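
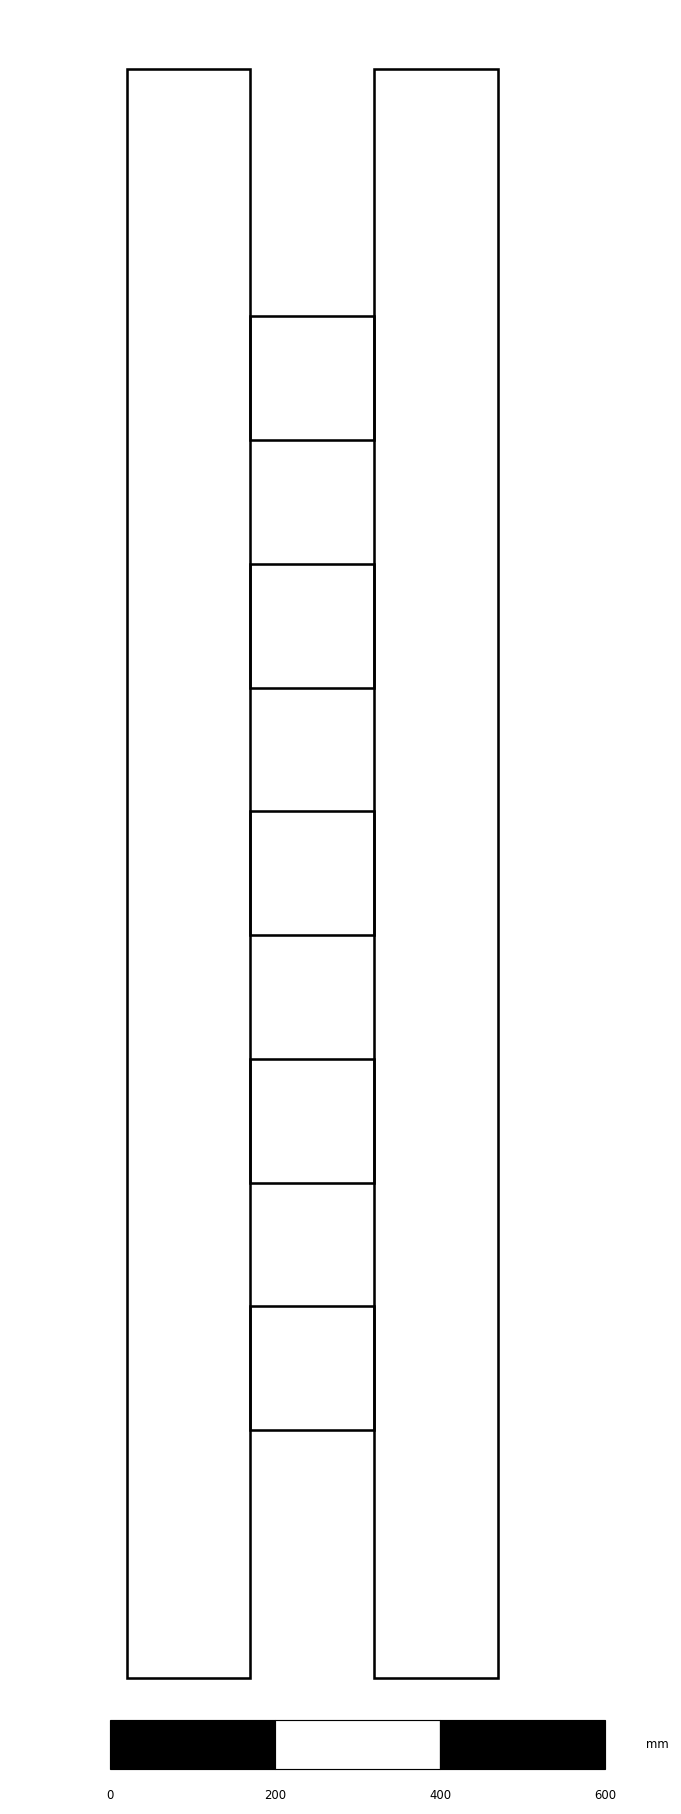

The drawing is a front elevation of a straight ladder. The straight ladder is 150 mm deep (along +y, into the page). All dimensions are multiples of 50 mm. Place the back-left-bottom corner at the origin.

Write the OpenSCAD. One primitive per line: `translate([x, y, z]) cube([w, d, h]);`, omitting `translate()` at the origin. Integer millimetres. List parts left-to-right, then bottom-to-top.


cube([150, 150, 1950]);
translate([150, 0, 300]) cube([150, 150, 150]);
translate([150, 0, 600]) cube([150, 150, 150]);
translate([150, 0, 900]) cube([150, 150, 150]);
translate([150, 0, 1200]) cube([150, 150, 150]);
translate([150, 0, 1500]) cube([150, 150, 150]);
translate([300, 0, 0]) cube([150, 150, 1950]);


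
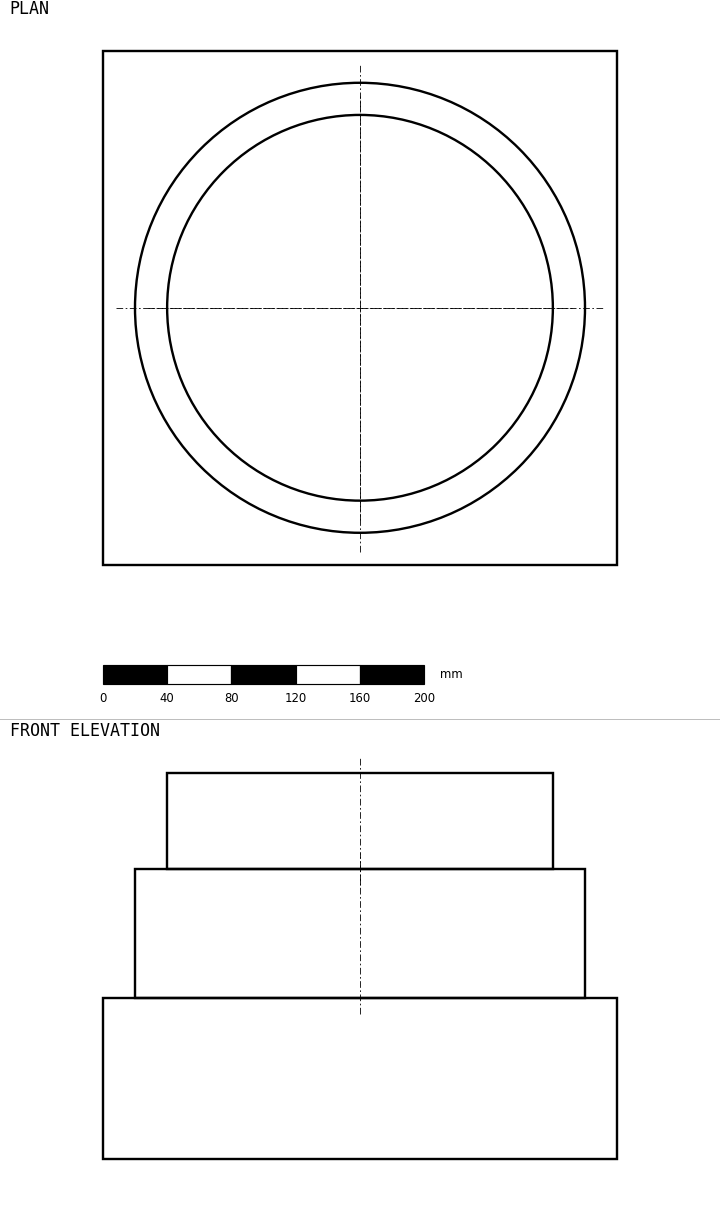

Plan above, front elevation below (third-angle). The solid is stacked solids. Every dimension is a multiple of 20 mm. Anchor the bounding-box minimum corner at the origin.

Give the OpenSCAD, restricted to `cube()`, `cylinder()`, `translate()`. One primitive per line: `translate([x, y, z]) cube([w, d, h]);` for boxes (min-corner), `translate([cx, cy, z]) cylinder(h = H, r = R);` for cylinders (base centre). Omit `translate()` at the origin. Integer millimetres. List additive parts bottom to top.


cube([320, 320, 100]);
translate([160, 160, 100]) cylinder(h = 80, r = 140);
translate([160, 160, 180]) cylinder(h = 60, r = 120);


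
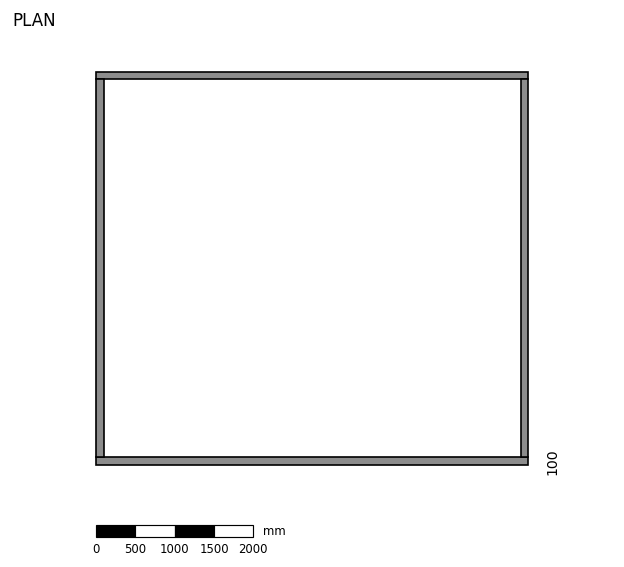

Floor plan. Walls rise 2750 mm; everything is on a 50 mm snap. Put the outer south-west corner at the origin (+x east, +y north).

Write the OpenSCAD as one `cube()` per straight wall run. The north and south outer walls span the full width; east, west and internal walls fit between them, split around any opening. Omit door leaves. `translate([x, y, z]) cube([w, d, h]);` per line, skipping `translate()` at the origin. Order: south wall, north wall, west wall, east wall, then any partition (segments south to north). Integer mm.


cube([5500, 100, 2750]);
translate([0, 4900, 0]) cube([5500, 100, 2750]);
translate([0, 100, 0]) cube([100, 4800, 2750]);
translate([5400, 100, 0]) cube([100, 4800, 2750]);


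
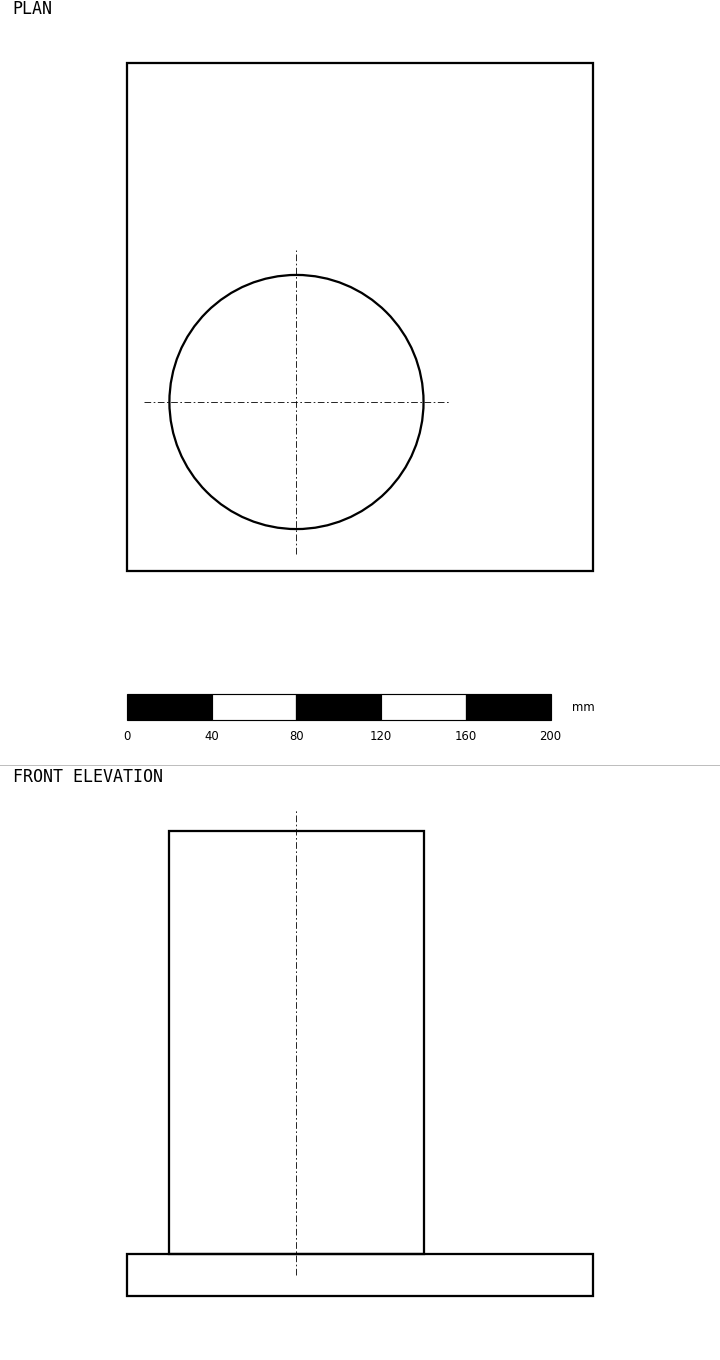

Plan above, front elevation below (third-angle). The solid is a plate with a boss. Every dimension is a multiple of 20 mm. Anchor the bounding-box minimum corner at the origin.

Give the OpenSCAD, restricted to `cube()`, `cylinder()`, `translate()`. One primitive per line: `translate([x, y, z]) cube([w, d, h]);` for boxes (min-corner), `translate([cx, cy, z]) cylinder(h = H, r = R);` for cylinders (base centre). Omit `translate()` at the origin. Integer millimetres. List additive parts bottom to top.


cube([220, 240, 20]);
translate([80, 80, 20]) cylinder(h = 200, r = 60);


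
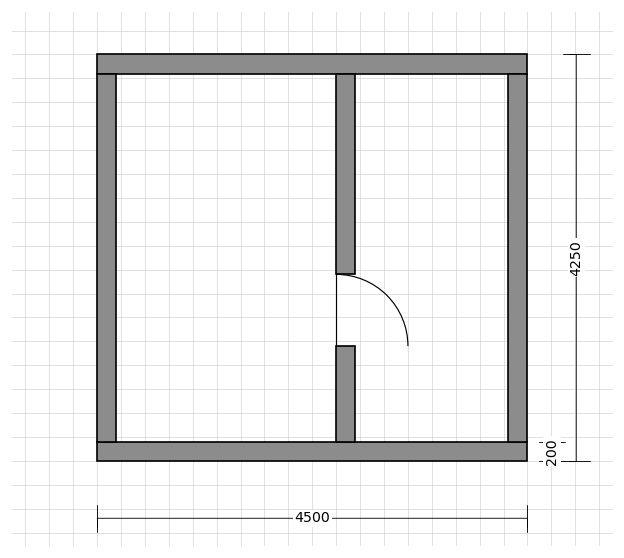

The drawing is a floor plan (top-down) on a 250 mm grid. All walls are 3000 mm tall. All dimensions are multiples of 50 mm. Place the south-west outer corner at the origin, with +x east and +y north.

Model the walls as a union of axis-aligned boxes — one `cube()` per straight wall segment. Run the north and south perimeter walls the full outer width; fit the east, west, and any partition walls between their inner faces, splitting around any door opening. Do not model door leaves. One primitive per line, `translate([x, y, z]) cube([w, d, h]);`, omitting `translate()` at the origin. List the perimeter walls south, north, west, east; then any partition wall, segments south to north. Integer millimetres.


cube([4500, 200, 3000]);
translate([0, 4050, 0]) cube([4500, 200, 3000]);
translate([0, 200, 0]) cube([200, 3850, 3000]);
translate([4300, 200, 0]) cube([200, 3850, 3000]);
translate([2500, 200, 0]) cube([200, 1000, 3000]);
translate([2500, 1950, 0]) cube([200, 2100, 3000]);


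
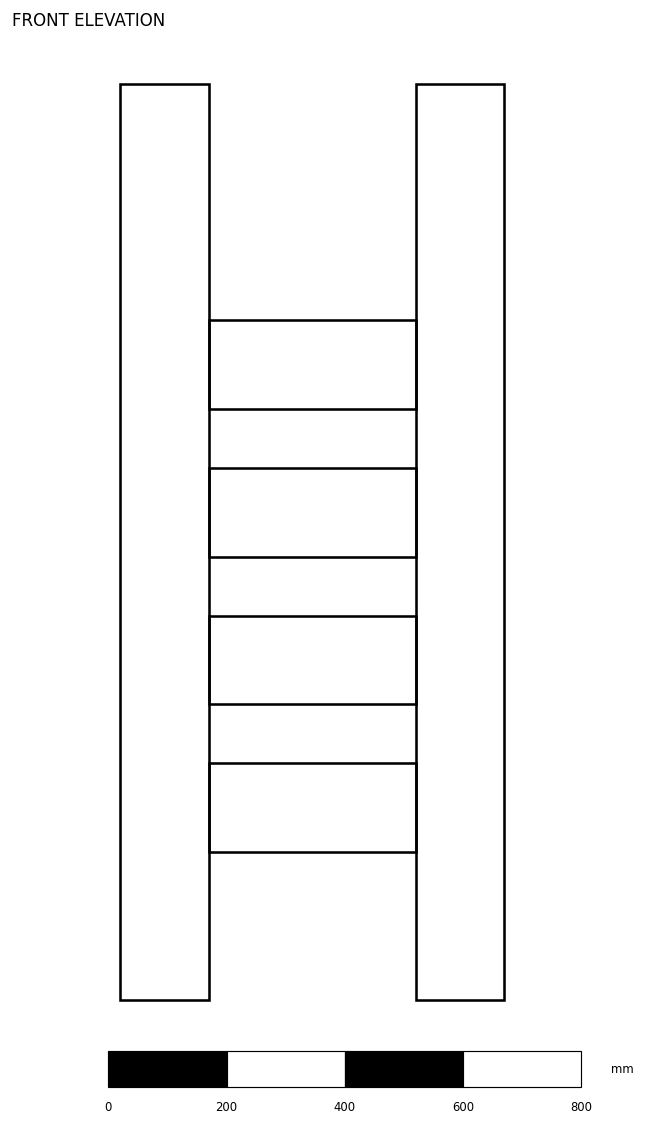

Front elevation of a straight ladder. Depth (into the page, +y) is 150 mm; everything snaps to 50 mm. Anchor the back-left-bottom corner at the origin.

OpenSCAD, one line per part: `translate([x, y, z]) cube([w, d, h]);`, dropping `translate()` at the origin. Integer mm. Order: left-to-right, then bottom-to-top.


cube([150, 150, 1550]);
translate([150, 0, 250]) cube([350, 150, 150]);
translate([150, 0, 500]) cube([350, 150, 150]);
translate([150, 0, 750]) cube([350, 150, 150]);
translate([150, 0, 1000]) cube([350, 150, 150]);
translate([500, 0, 0]) cube([150, 150, 1550]);


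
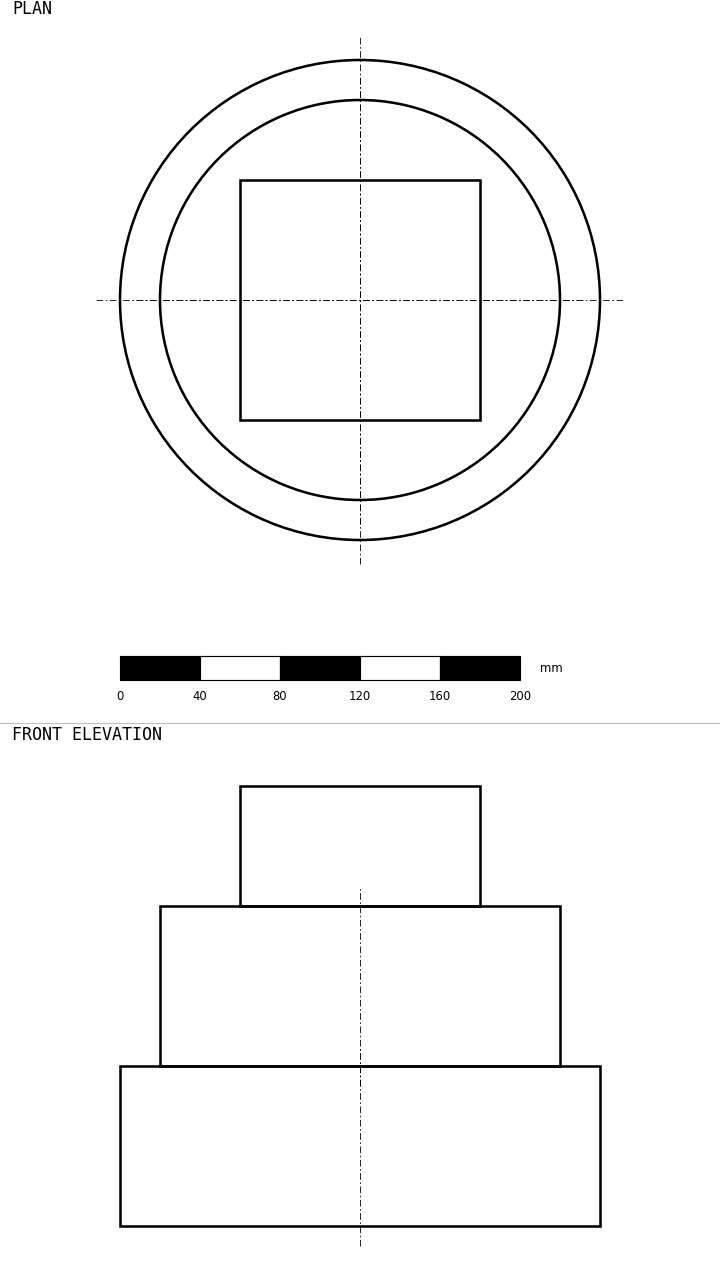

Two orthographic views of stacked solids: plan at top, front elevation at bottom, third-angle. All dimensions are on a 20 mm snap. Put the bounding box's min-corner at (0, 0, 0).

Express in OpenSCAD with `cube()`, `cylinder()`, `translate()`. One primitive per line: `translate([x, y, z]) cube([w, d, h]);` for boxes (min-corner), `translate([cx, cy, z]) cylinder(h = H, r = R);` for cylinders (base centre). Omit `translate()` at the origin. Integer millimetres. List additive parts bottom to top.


translate([120, 120, 0]) cylinder(h = 80, r = 120);
translate([120, 120, 80]) cylinder(h = 80, r = 100);
translate([60, 60, 160]) cube([120, 120, 60]);


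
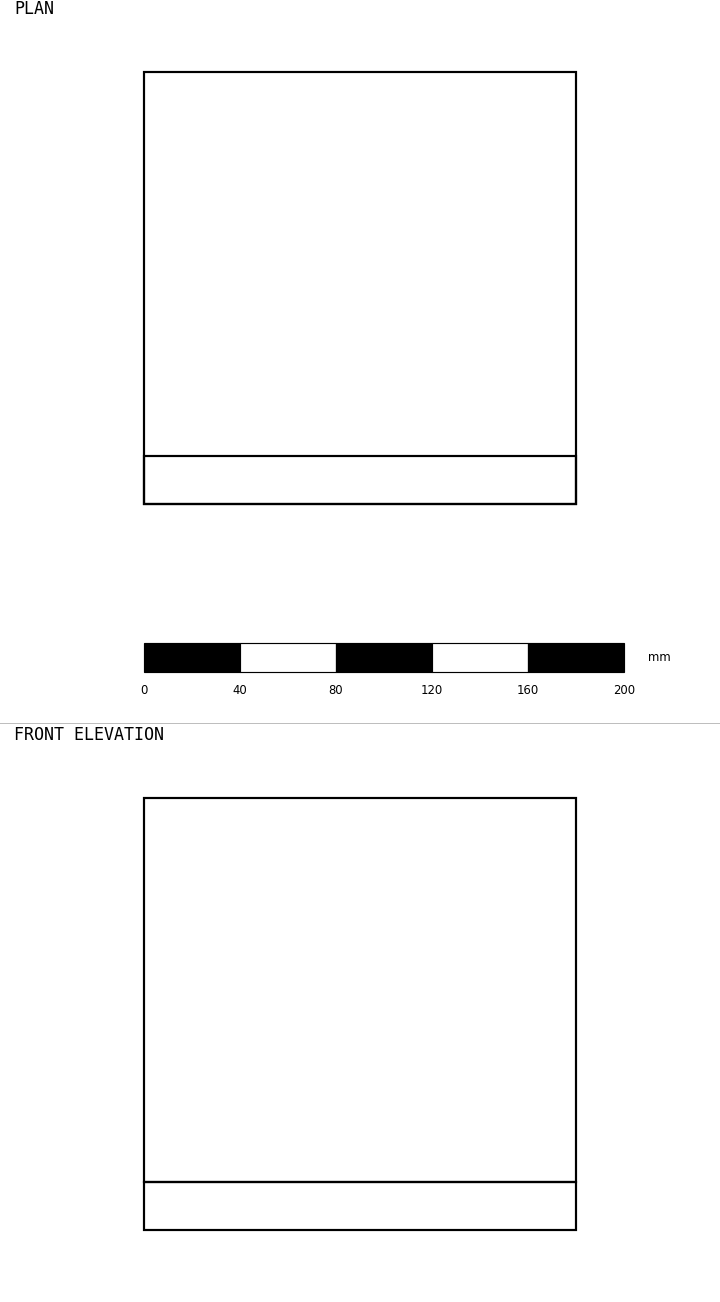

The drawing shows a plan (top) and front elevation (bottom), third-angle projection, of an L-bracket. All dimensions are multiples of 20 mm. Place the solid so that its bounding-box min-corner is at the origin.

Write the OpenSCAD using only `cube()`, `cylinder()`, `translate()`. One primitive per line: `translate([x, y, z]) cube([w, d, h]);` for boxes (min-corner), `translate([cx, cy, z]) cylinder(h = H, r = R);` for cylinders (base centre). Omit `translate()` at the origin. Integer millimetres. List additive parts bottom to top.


cube([180, 180, 20]);
translate([0, 0, 20]) cube([180, 20, 160]);


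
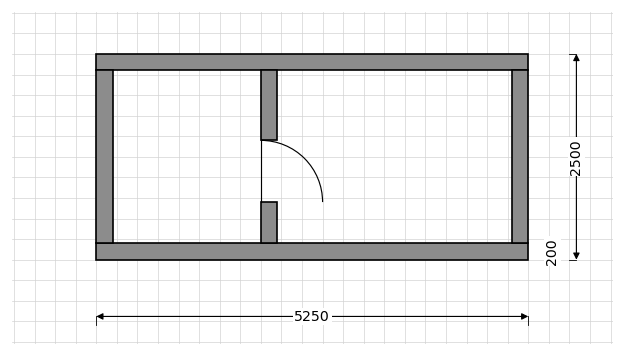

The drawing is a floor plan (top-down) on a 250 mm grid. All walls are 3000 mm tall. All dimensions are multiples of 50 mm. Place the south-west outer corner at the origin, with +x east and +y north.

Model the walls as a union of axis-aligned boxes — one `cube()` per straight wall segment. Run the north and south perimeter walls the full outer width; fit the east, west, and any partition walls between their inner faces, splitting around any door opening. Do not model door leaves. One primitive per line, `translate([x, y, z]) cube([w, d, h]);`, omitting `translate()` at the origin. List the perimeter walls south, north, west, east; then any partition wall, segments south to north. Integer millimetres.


cube([5250, 200, 3000]);
translate([0, 2300, 0]) cube([5250, 200, 3000]);
translate([0, 200, 0]) cube([200, 2100, 3000]);
translate([5050, 200, 0]) cube([200, 2100, 3000]);
translate([2000, 200, 0]) cube([200, 500, 3000]);
translate([2000, 1450, 0]) cube([200, 850, 3000]);


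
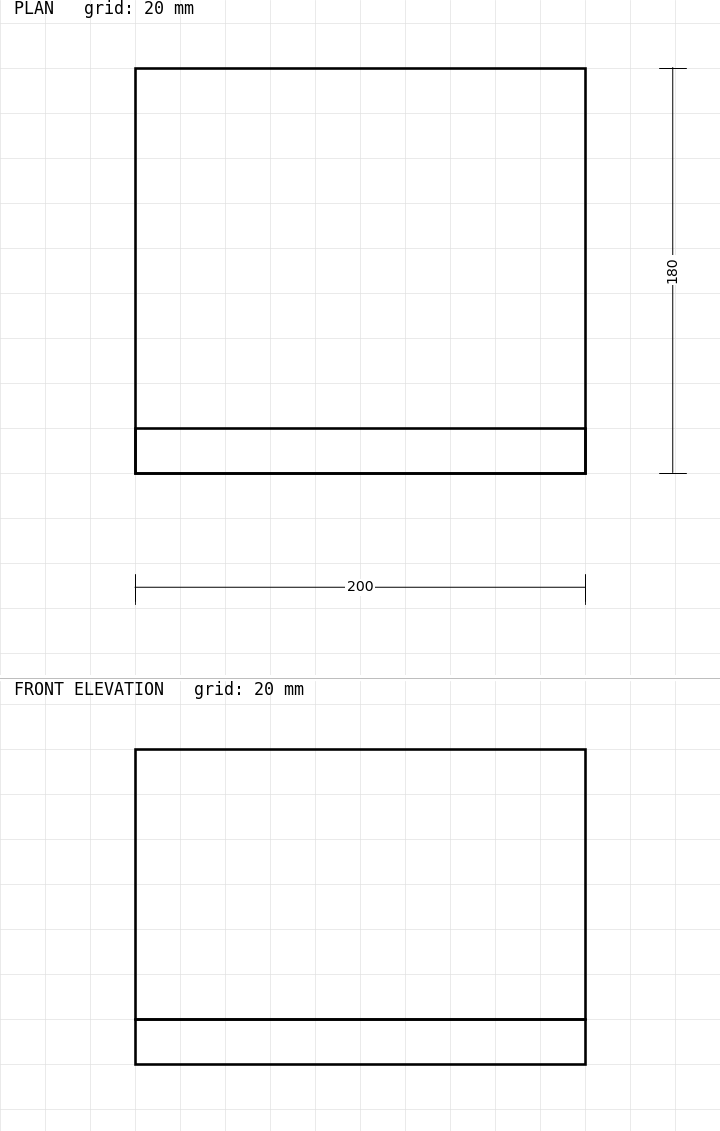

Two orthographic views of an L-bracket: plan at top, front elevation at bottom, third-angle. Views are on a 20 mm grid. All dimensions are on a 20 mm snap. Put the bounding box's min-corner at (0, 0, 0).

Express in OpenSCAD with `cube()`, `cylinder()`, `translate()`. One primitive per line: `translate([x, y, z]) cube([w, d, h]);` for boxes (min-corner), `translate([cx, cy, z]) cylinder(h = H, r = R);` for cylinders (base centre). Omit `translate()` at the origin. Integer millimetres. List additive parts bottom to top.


cube([200, 180, 20]);
translate([0, 0, 20]) cube([200, 20, 120]);


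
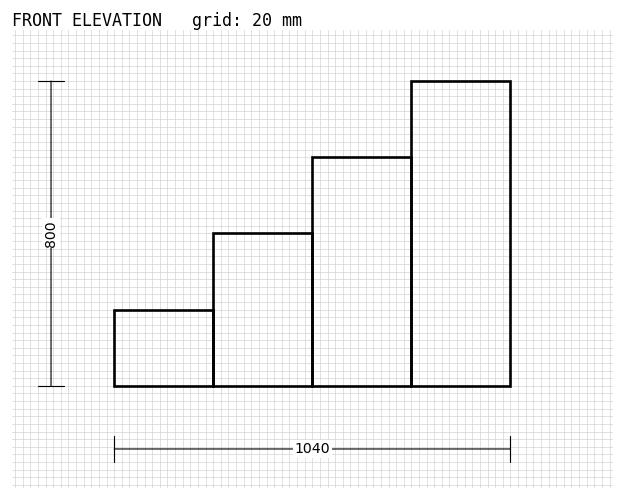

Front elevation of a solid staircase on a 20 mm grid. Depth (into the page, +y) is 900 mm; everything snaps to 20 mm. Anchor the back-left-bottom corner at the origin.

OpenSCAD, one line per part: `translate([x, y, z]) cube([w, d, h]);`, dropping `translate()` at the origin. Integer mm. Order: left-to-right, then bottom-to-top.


cube([260, 900, 200]);
translate([260, 0, 0]) cube([260, 900, 400]);
translate([520, 0, 0]) cube([260, 900, 600]);
translate([780, 0, 0]) cube([260, 900, 800]);


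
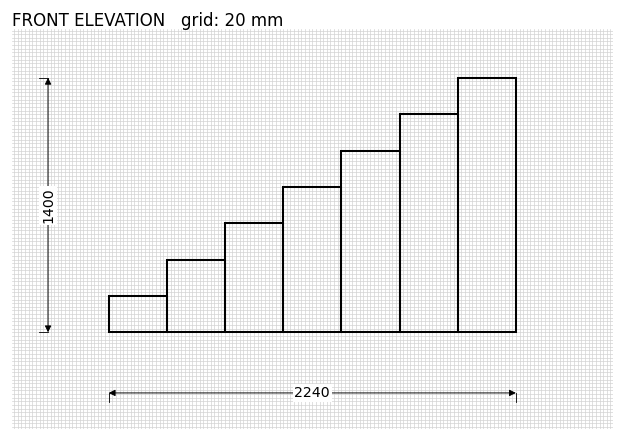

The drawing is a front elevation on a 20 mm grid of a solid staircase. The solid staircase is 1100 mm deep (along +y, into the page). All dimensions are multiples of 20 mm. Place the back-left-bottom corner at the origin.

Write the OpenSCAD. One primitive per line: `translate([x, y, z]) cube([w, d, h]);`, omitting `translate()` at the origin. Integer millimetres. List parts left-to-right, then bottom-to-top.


cube([320, 1100, 200]);
translate([320, 0, 0]) cube([320, 1100, 400]);
translate([640, 0, 0]) cube([320, 1100, 600]);
translate([960, 0, 0]) cube([320, 1100, 800]);
translate([1280, 0, 0]) cube([320, 1100, 1000]);
translate([1600, 0, 0]) cube([320, 1100, 1200]);
translate([1920, 0, 0]) cube([320, 1100, 1400]);


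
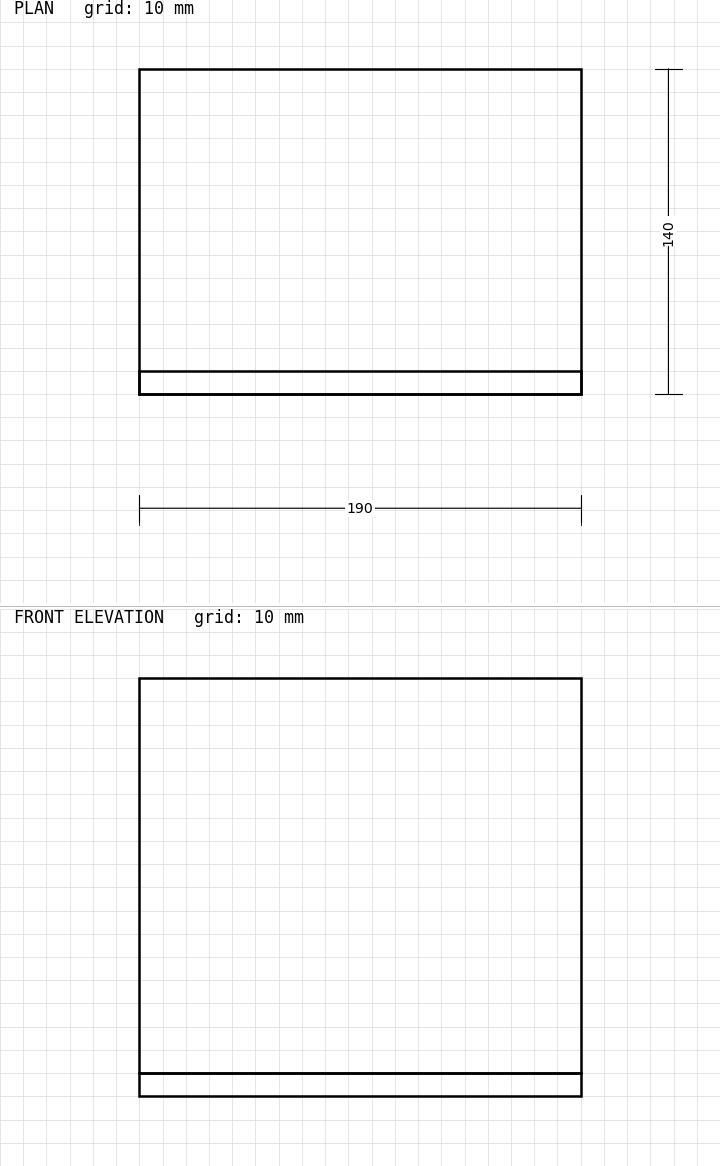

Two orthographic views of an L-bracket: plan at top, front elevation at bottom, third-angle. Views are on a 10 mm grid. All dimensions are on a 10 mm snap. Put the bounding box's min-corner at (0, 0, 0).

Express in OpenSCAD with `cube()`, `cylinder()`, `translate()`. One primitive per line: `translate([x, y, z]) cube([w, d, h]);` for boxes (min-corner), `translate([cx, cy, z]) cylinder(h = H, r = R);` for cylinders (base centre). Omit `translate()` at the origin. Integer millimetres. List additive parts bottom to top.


cube([190, 140, 10]);
translate([0, 0, 10]) cube([190, 10, 170]);


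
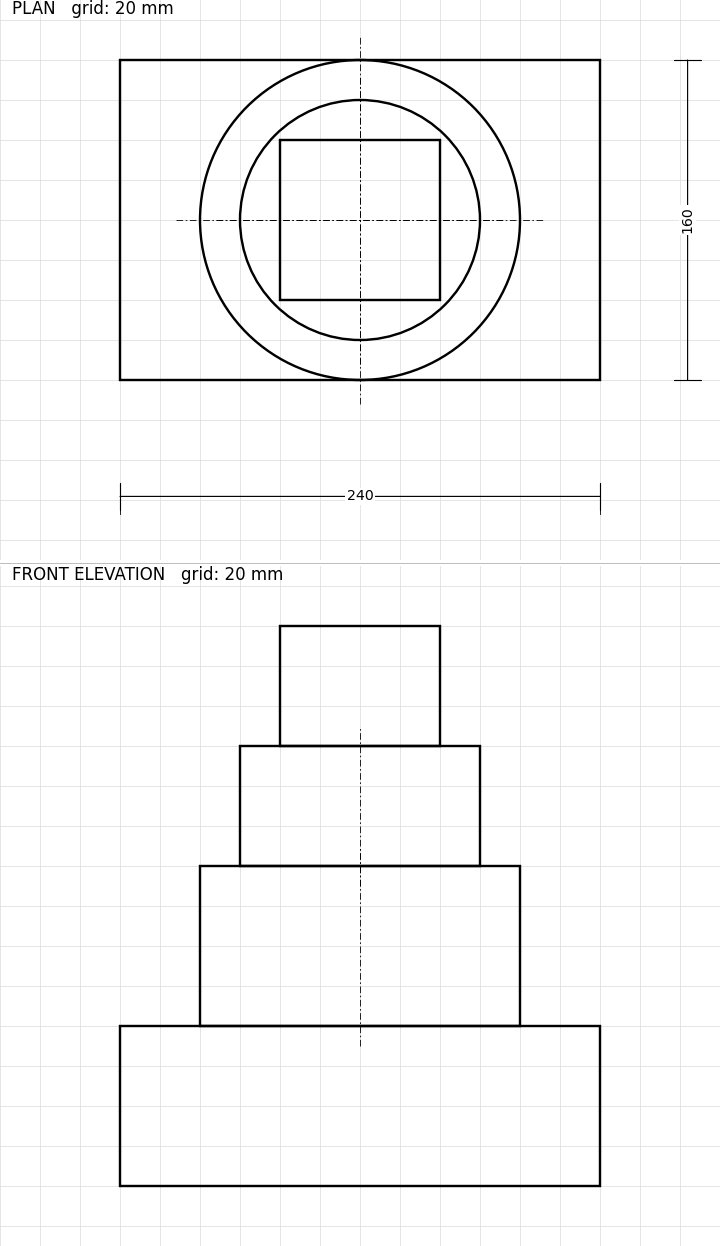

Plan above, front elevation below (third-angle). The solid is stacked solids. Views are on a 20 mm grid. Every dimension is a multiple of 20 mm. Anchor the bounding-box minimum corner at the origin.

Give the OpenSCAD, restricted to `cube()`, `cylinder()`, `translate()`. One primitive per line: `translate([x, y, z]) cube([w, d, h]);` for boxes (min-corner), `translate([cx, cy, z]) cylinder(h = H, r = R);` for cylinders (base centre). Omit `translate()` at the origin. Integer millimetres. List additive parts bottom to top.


cube([240, 160, 80]);
translate([120, 80, 80]) cylinder(h = 80, r = 80);
translate([120, 80, 160]) cylinder(h = 60, r = 60);
translate([80, 40, 220]) cube([80, 80, 60]);


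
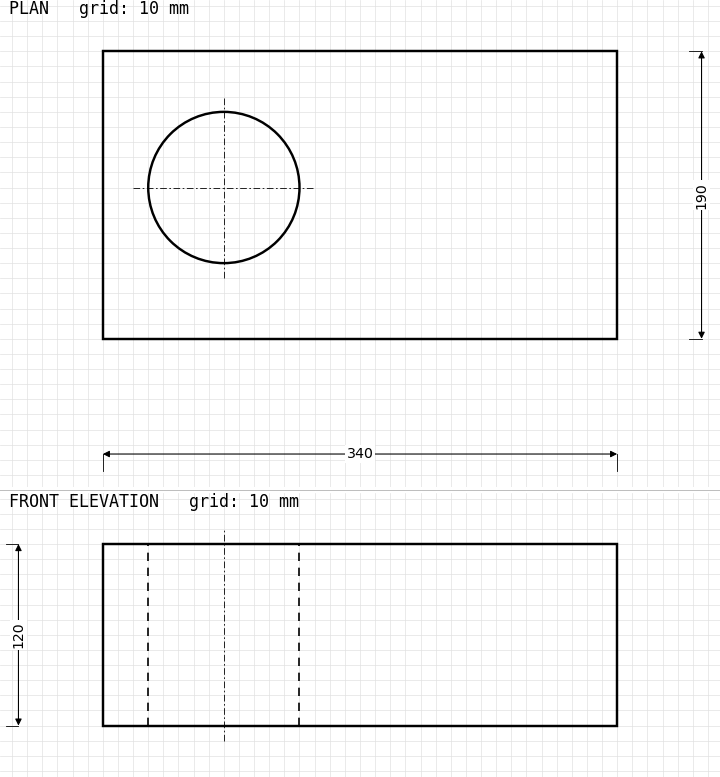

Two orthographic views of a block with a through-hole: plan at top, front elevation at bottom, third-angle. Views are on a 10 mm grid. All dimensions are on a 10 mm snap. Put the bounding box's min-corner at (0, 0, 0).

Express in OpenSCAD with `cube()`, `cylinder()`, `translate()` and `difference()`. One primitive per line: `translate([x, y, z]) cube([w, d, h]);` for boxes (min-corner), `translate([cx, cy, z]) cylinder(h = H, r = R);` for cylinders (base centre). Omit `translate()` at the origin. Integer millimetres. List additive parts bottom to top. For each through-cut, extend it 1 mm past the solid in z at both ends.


difference() {
  cube([340, 190, 120]);
  translate([80, 100, -1]) cylinder(h = 122, r = 50);
}


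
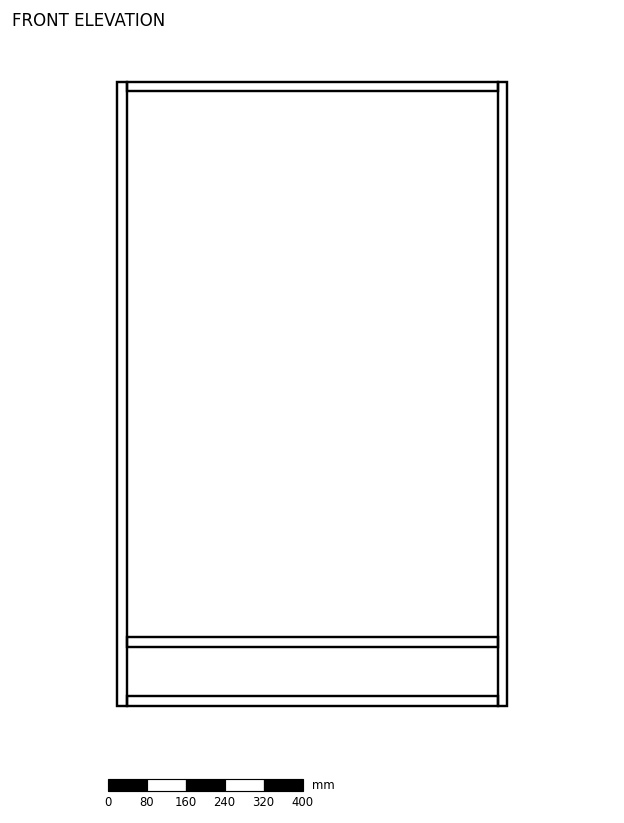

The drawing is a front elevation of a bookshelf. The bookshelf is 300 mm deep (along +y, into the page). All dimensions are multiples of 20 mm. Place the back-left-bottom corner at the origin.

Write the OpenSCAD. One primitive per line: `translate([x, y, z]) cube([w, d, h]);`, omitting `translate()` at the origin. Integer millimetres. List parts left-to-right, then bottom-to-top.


cube([20, 300, 1280]);
translate([20, 0, 0]) cube([760, 300, 20]);
translate([20, 0, 120]) cube([760, 300, 20]);
translate([20, 0, 1260]) cube([760, 300, 20]);
translate([780, 0, 0]) cube([20, 300, 1280]);


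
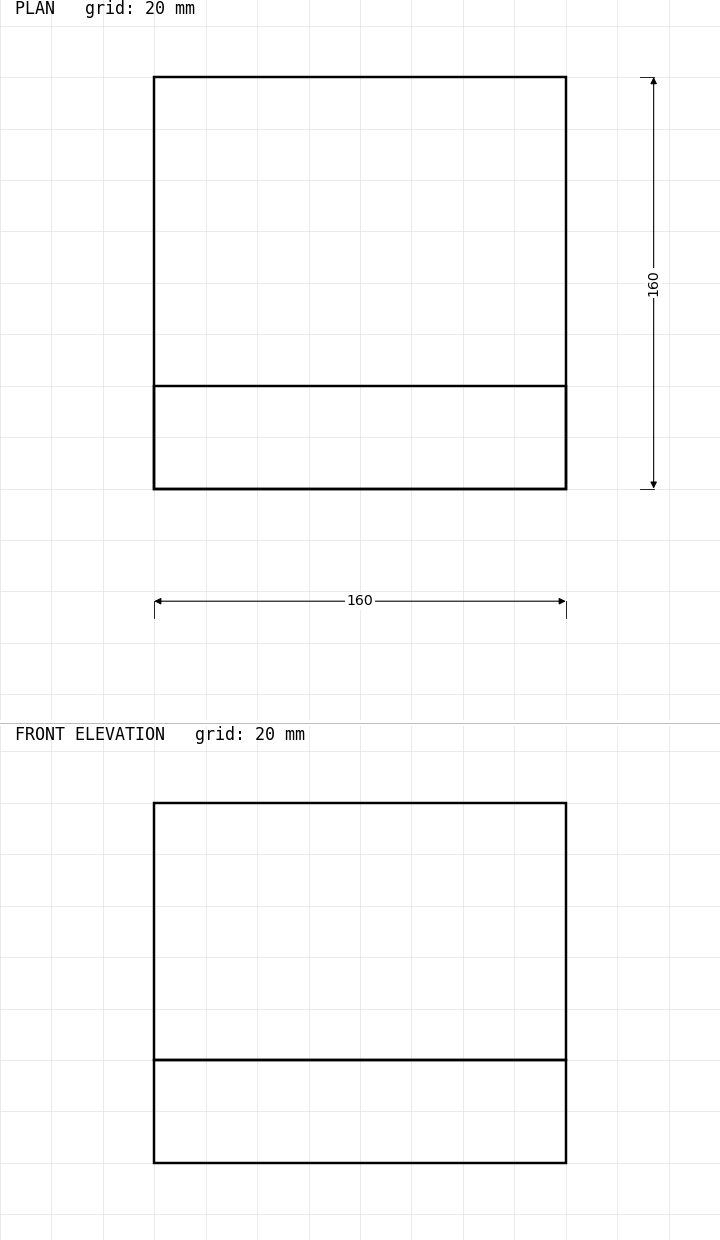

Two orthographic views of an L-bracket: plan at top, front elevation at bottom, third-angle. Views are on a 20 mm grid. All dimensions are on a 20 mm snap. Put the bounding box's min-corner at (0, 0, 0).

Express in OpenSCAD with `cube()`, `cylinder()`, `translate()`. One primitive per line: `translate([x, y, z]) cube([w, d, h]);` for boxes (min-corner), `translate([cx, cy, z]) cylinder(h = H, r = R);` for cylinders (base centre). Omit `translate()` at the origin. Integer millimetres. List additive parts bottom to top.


cube([160, 160, 40]);
translate([0, 0, 40]) cube([160, 40, 100]);


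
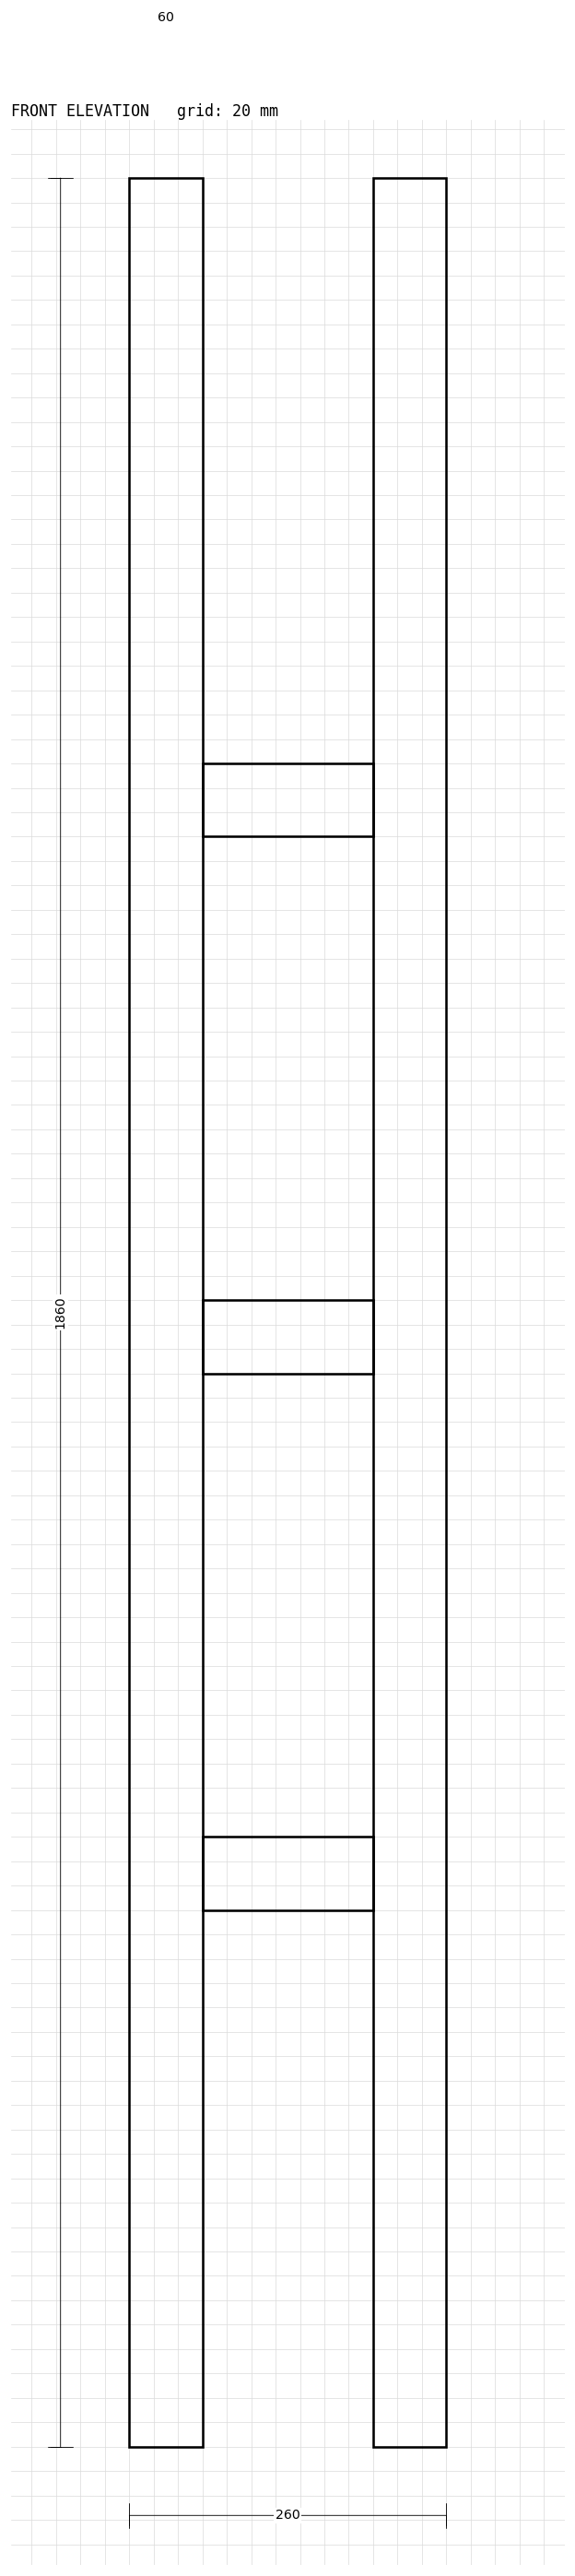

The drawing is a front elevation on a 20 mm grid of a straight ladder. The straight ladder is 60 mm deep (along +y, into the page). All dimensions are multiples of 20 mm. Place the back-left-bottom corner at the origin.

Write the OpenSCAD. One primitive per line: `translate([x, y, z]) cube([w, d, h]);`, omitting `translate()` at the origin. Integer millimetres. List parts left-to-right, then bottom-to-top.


cube([60, 60, 1860]);
translate([60, 0, 440]) cube([140, 60, 60]);
translate([60, 0, 880]) cube([140, 60, 60]);
translate([60, 0, 1320]) cube([140, 60, 60]);
translate([200, 0, 0]) cube([60, 60, 1860]);


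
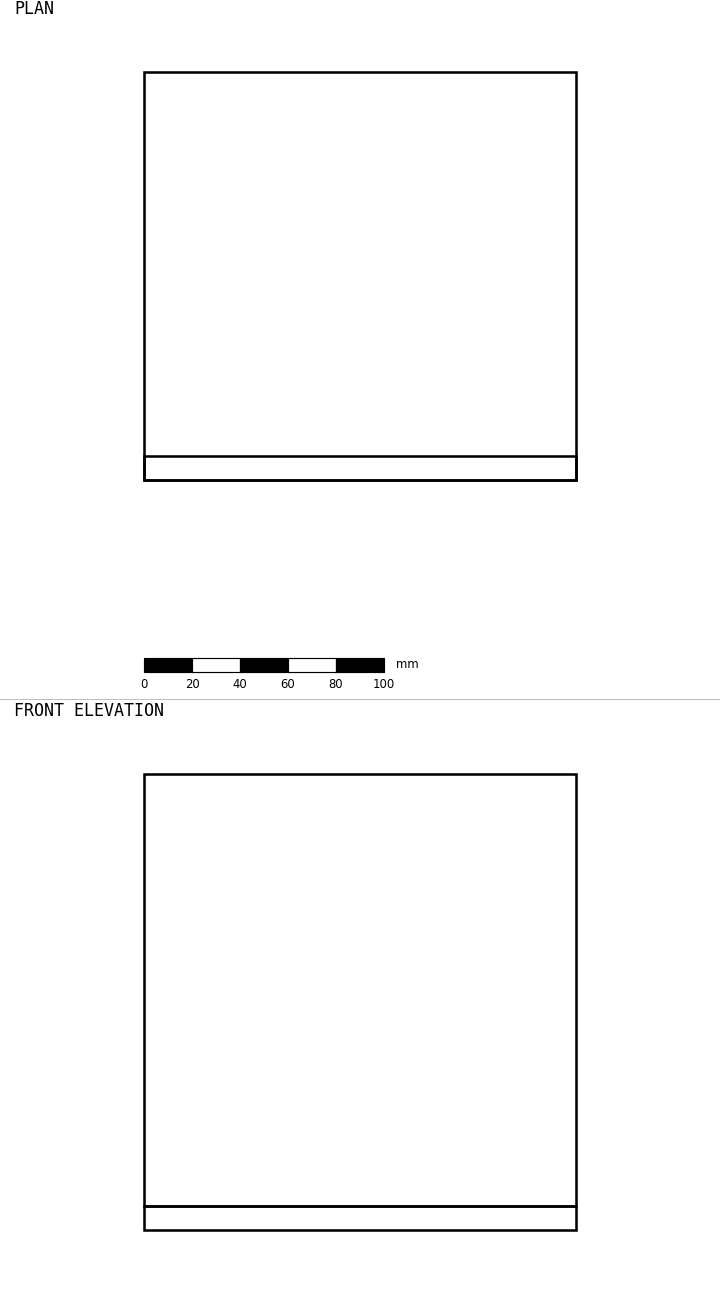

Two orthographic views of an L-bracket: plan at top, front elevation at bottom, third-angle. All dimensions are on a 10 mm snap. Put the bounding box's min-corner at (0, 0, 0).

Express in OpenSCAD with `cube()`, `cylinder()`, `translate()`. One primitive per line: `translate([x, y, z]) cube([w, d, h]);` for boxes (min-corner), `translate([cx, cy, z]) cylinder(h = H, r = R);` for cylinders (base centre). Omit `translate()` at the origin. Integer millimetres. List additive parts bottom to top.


cube([180, 170, 10]);
translate([0, 0, 10]) cube([180, 10, 180]);


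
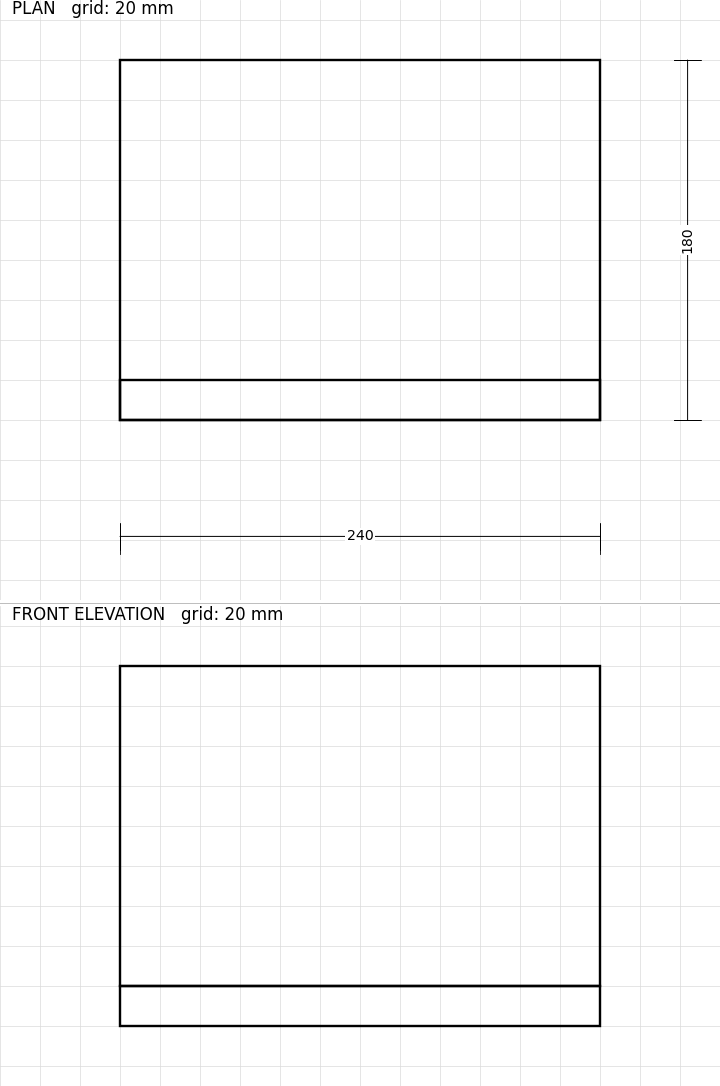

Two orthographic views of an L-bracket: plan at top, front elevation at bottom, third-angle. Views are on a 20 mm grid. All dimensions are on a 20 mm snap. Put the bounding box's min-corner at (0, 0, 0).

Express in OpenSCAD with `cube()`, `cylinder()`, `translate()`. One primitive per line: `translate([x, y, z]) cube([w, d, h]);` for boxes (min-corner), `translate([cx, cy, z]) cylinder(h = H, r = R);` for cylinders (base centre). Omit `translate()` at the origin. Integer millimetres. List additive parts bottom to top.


cube([240, 180, 20]);
translate([0, 0, 20]) cube([240, 20, 160]);


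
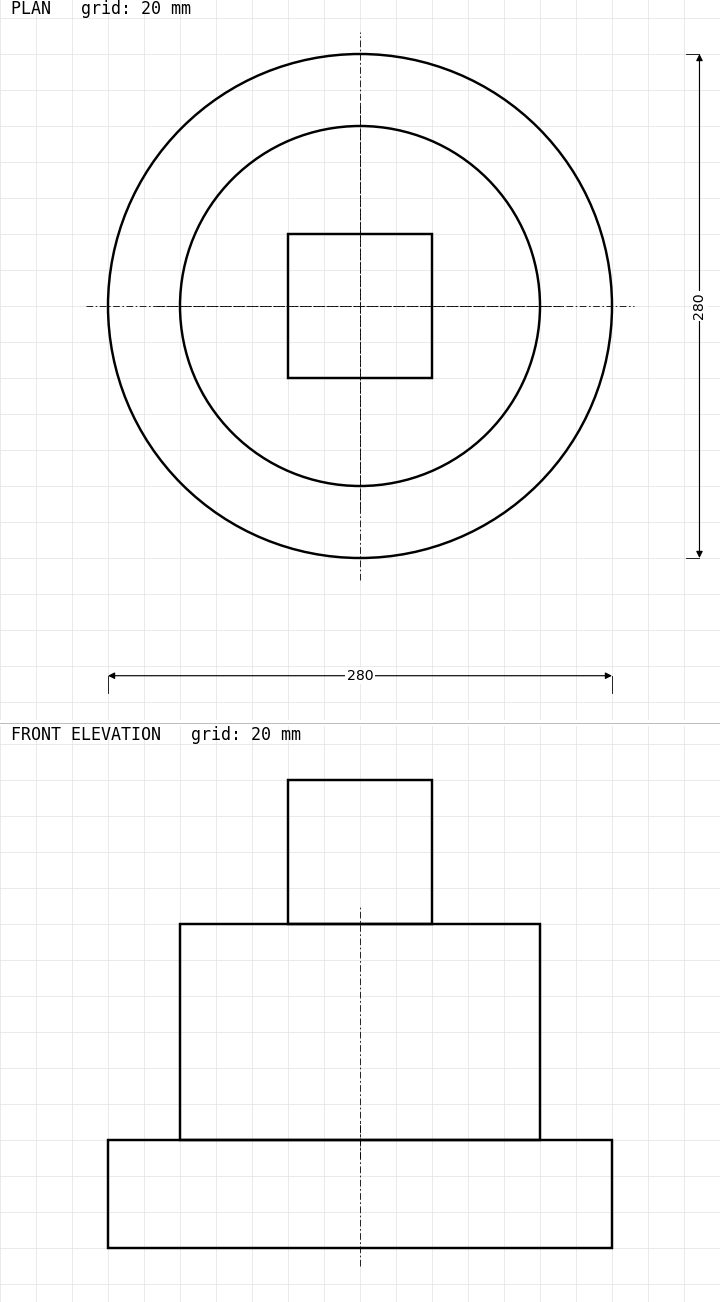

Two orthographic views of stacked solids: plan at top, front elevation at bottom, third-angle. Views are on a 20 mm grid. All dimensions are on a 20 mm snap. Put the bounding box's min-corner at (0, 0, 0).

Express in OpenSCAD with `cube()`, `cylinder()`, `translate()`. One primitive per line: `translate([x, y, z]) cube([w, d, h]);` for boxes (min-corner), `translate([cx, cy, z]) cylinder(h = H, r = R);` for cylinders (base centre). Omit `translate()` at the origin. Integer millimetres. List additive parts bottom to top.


translate([140, 140, 0]) cylinder(h = 60, r = 140);
translate([140, 140, 60]) cylinder(h = 120, r = 100);
translate([100, 100, 180]) cube([80, 80, 80]);


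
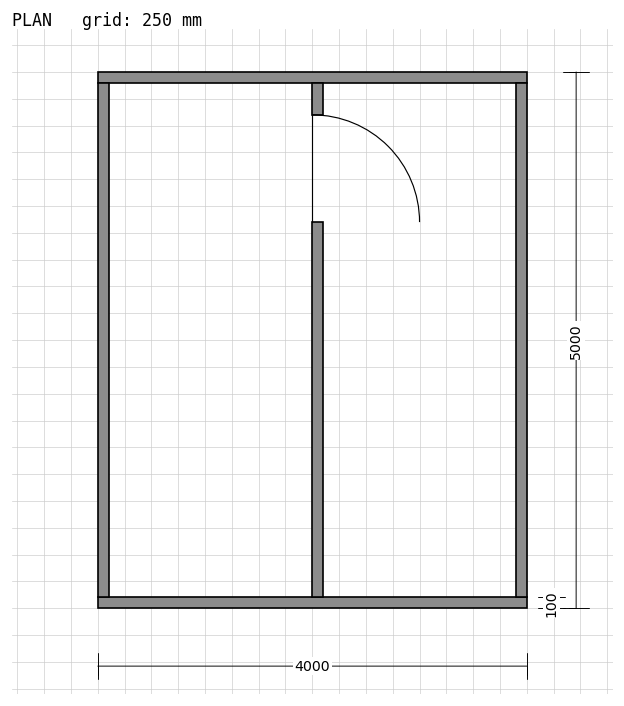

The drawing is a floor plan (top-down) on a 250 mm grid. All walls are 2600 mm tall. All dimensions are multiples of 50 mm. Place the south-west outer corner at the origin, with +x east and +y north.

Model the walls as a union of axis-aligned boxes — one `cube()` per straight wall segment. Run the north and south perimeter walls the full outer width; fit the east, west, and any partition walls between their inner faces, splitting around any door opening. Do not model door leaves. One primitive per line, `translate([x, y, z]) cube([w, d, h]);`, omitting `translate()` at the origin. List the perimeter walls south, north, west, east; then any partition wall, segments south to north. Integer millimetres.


cube([4000, 100, 2600]);
translate([0, 4900, 0]) cube([4000, 100, 2600]);
translate([0, 100, 0]) cube([100, 4800, 2600]);
translate([3900, 100, 0]) cube([100, 4800, 2600]);
translate([2000, 100, 0]) cube([100, 3500, 2600]);
translate([2000, 4600, 0]) cube([100, 300, 2600]);


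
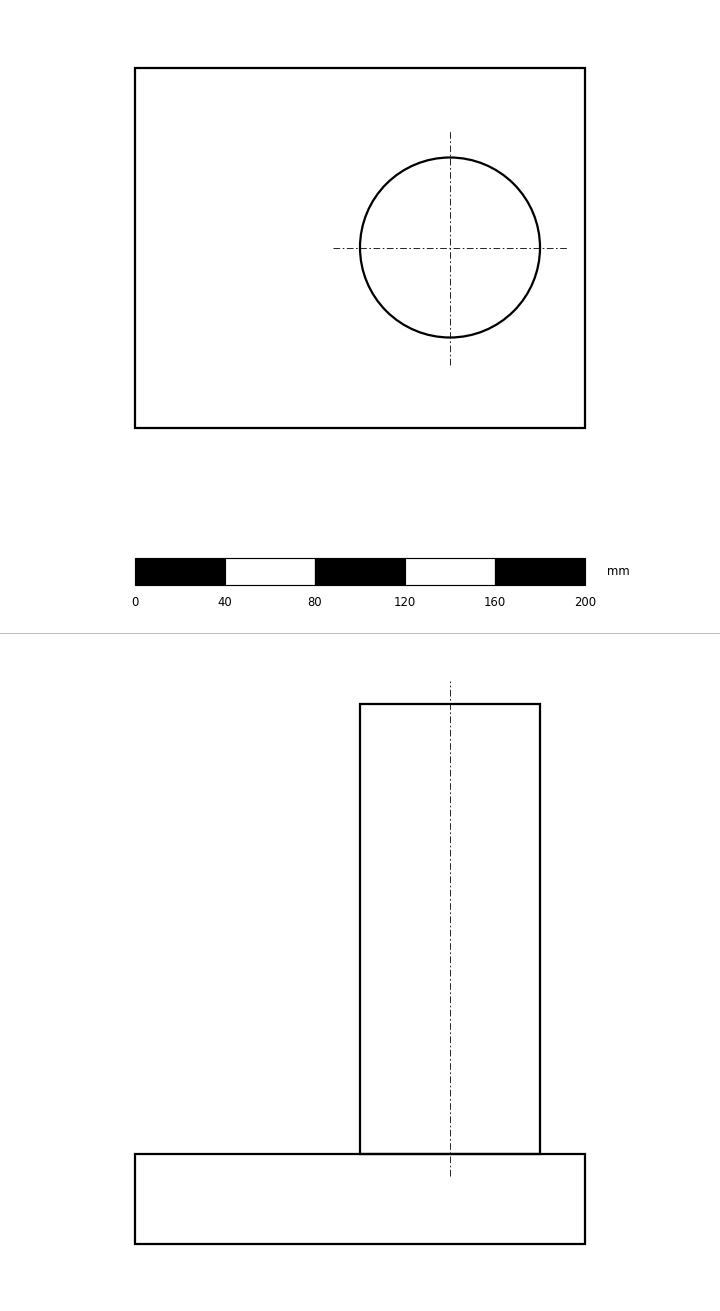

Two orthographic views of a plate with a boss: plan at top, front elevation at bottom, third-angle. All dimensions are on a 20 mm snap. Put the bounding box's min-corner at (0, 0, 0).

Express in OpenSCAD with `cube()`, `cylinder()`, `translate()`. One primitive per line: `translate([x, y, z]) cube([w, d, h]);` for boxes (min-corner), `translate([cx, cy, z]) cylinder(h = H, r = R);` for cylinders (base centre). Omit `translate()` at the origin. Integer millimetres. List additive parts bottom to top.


cube([200, 160, 40]);
translate([140, 80, 40]) cylinder(h = 200, r = 40);


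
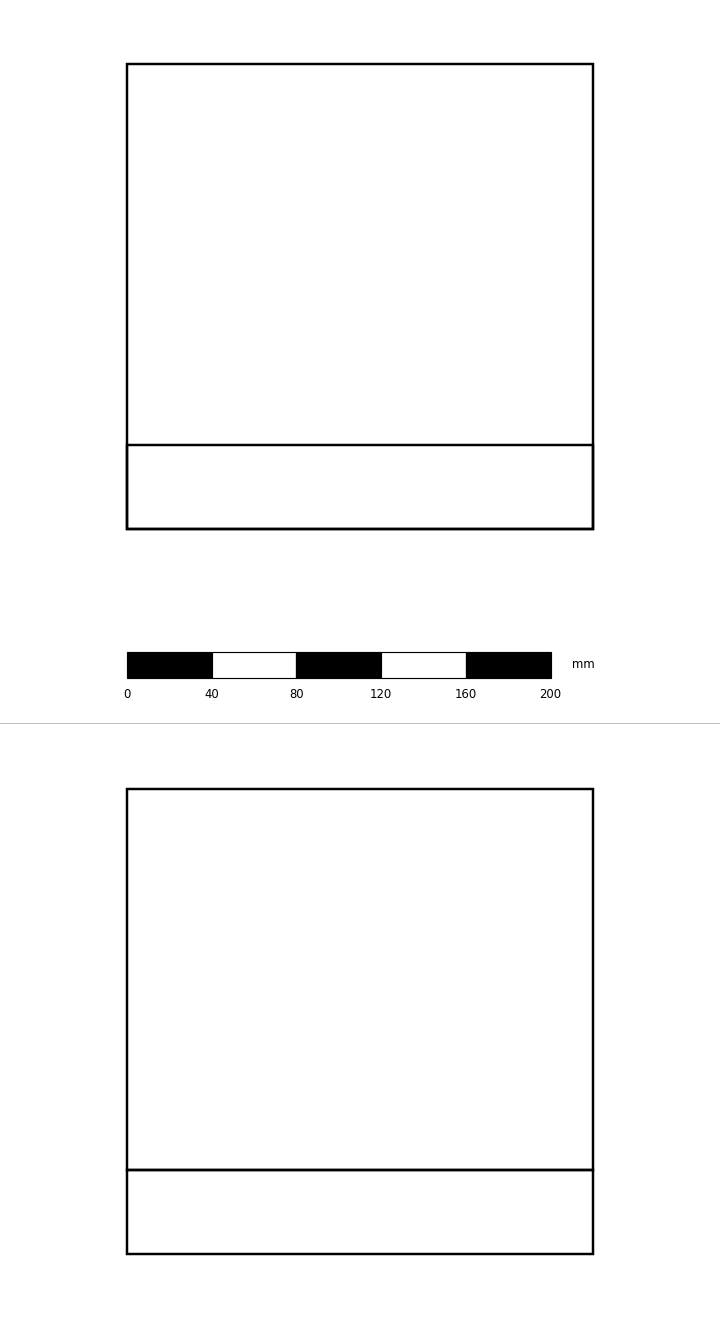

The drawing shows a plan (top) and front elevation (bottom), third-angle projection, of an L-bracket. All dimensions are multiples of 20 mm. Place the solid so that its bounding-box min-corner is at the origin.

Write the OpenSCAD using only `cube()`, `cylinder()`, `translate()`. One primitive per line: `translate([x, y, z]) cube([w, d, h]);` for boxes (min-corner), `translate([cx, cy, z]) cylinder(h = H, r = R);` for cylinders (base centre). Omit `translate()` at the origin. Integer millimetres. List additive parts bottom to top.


cube([220, 220, 40]);
translate([0, 0, 40]) cube([220, 40, 180]);


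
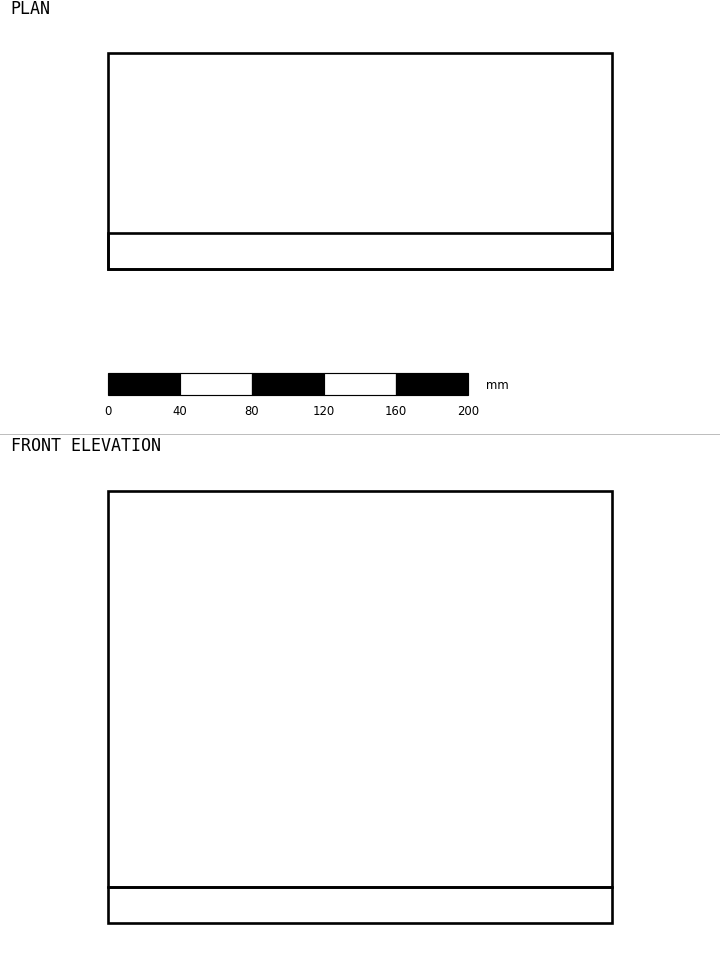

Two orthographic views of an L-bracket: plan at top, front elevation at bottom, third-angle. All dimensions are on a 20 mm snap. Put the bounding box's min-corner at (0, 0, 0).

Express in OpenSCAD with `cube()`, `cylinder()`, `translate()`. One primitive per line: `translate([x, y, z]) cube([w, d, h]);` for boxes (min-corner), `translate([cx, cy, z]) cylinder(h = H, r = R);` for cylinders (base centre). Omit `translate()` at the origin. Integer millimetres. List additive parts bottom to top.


cube([280, 120, 20]);
translate([0, 0, 20]) cube([280, 20, 220]);


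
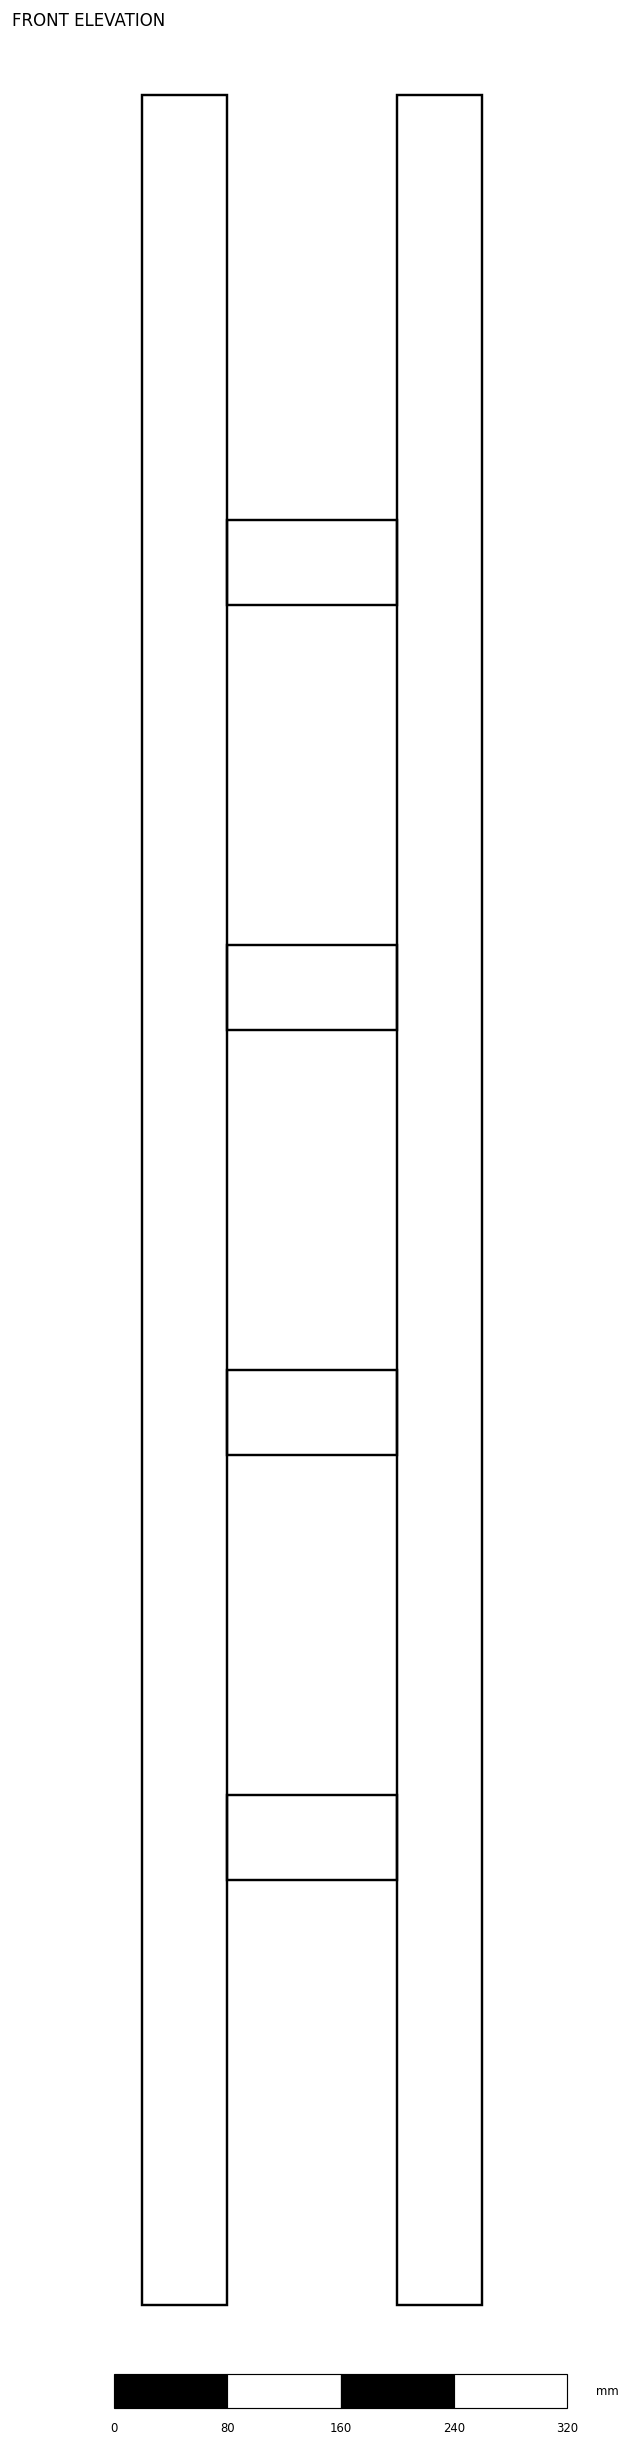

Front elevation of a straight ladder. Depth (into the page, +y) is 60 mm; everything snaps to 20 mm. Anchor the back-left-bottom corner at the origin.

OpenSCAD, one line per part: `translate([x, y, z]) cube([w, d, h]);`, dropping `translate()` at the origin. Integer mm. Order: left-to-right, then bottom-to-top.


cube([60, 60, 1560]);
translate([60, 0, 300]) cube([120, 60, 60]);
translate([60, 0, 600]) cube([120, 60, 60]);
translate([60, 0, 900]) cube([120, 60, 60]);
translate([60, 0, 1200]) cube([120, 60, 60]);
translate([180, 0, 0]) cube([60, 60, 1560]);


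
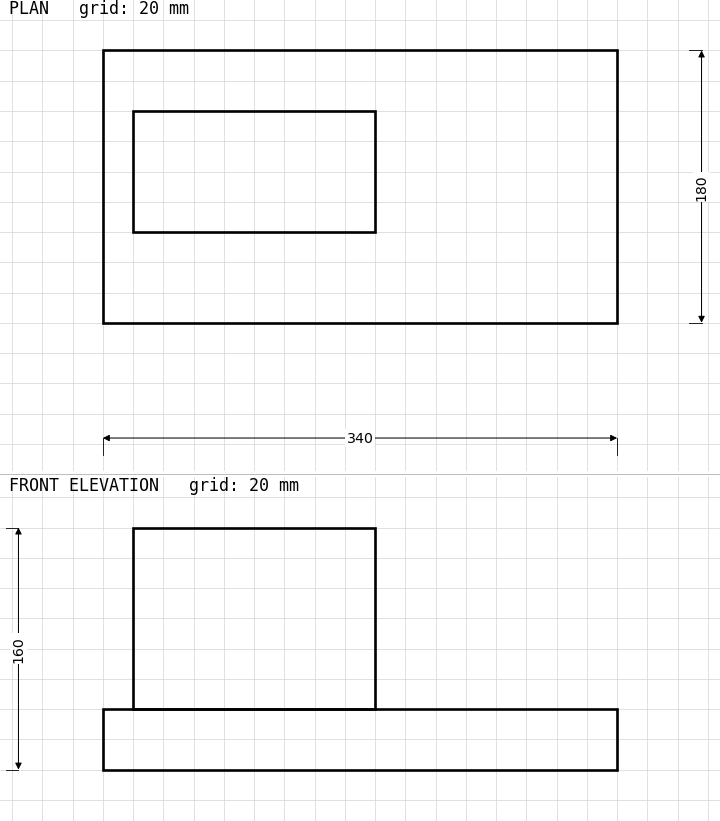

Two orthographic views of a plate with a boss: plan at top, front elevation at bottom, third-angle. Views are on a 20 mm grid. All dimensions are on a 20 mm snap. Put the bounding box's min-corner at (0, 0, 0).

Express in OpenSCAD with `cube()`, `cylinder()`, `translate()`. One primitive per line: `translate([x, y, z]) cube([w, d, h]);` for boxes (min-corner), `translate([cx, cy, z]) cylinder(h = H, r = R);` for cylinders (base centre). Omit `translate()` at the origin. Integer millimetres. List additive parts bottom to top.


cube([340, 180, 40]);
translate([20, 60, 40]) cube([160, 80, 120]);


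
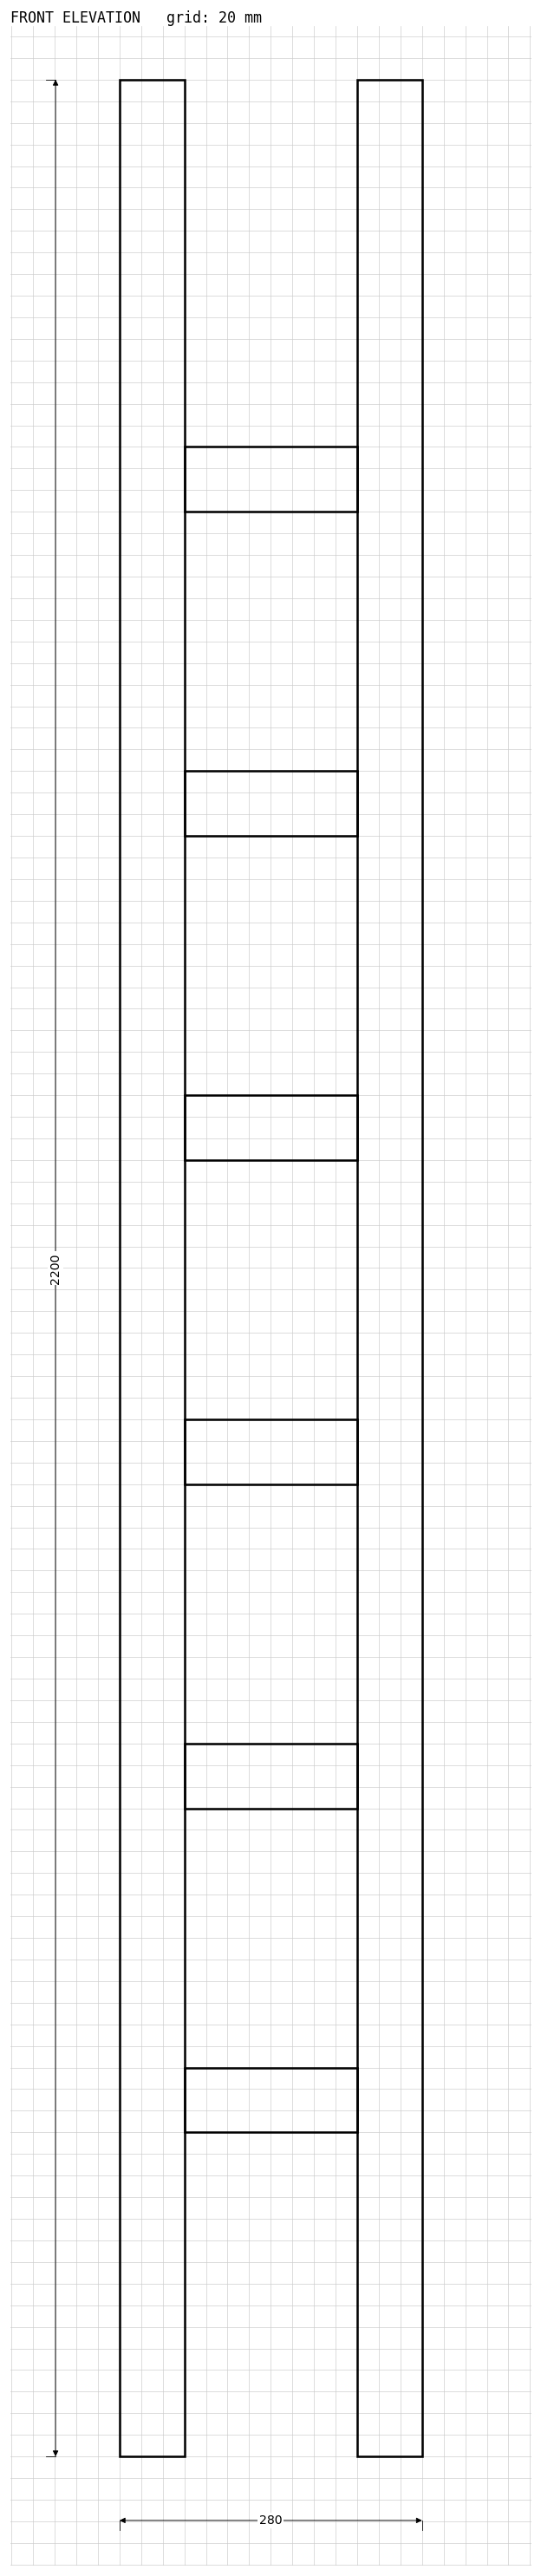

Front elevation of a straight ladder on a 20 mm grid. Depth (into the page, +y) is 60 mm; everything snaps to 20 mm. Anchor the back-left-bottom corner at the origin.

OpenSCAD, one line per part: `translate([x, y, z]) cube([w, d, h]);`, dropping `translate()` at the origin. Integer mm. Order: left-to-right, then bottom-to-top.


cube([60, 60, 2200]);
translate([60, 0, 300]) cube([160, 60, 60]);
translate([60, 0, 600]) cube([160, 60, 60]);
translate([60, 0, 900]) cube([160, 60, 60]);
translate([60, 0, 1200]) cube([160, 60, 60]);
translate([60, 0, 1500]) cube([160, 60, 60]);
translate([60, 0, 1800]) cube([160, 60, 60]);
translate([220, 0, 0]) cube([60, 60, 2200]);


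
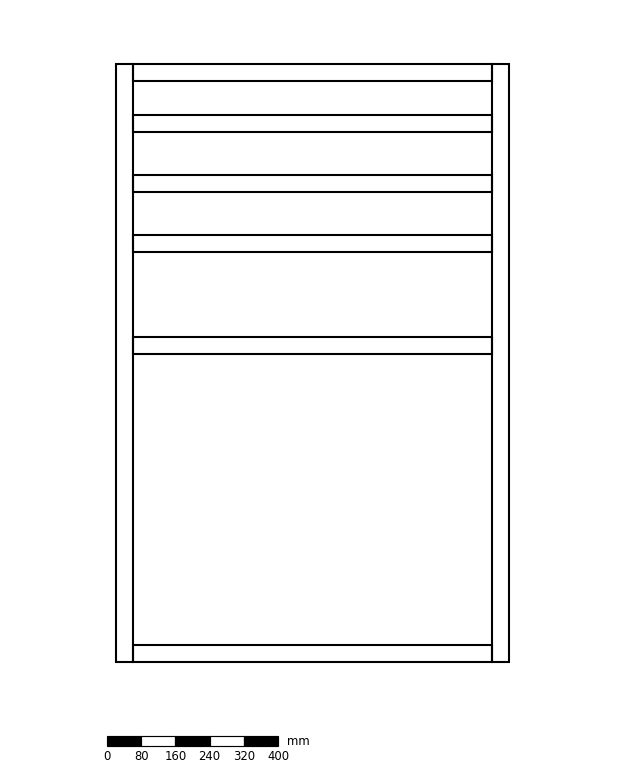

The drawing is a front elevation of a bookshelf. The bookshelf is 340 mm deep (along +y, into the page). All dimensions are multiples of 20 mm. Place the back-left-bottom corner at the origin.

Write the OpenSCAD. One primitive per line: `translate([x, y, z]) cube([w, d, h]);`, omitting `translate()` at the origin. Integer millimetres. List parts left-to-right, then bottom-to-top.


cube([40, 340, 1400]);
translate([40, 0, 0]) cube([840, 340, 40]);
translate([40, 0, 720]) cube([840, 340, 40]);
translate([40, 0, 960]) cube([840, 340, 40]);
translate([40, 0, 1100]) cube([840, 340, 40]);
translate([40, 0, 1240]) cube([840, 340, 40]);
translate([40, 0, 1360]) cube([840, 340, 40]);
translate([880, 0, 0]) cube([40, 340, 1400]);


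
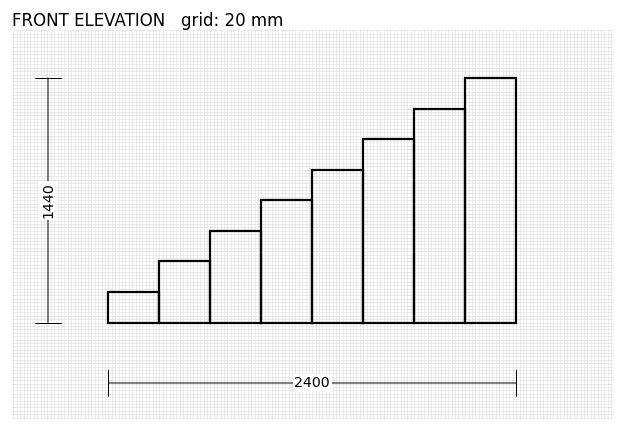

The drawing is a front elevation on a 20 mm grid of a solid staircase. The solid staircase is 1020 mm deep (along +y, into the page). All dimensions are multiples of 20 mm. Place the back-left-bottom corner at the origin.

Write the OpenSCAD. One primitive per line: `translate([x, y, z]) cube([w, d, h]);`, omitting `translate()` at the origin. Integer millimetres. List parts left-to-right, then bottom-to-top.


cube([300, 1020, 180]);
translate([300, 0, 0]) cube([300, 1020, 360]);
translate([600, 0, 0]) cube([300, 1020, 540]);
translate([900, 0, 0]) cube([300, 1020, 720]);
translate([1200, 0, 0]) cube([300, 1020, 900]);
translate([1500, 0, 0]) cube([300, 1020, 1080]);
translate([1800, 0, 0]) cube([300, 1020, 1260]);
translate([2100, 0, 0]) cube([300, 1020, 1440]);


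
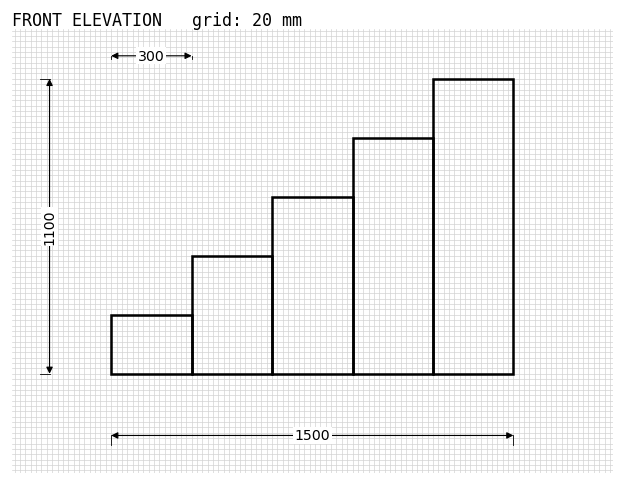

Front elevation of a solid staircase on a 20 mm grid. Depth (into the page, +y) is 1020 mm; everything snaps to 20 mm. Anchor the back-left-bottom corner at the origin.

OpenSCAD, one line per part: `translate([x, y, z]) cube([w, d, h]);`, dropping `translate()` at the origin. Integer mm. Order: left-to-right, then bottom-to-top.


cube([300, 1020, 220]);
translate([300, 0, 0]) cube([300, 1020, 440]);
translate([600, 0, 0]) cube([300, 1020, 660]);
translate([900, 0, 0]) cube([300, 1020, 880]);
translate([1200, 0, 0]) cube([300, 1020, 1100]);
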